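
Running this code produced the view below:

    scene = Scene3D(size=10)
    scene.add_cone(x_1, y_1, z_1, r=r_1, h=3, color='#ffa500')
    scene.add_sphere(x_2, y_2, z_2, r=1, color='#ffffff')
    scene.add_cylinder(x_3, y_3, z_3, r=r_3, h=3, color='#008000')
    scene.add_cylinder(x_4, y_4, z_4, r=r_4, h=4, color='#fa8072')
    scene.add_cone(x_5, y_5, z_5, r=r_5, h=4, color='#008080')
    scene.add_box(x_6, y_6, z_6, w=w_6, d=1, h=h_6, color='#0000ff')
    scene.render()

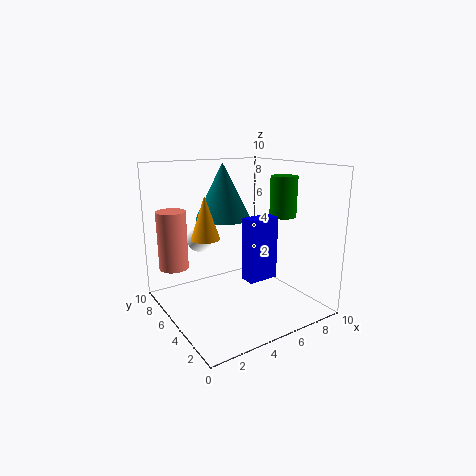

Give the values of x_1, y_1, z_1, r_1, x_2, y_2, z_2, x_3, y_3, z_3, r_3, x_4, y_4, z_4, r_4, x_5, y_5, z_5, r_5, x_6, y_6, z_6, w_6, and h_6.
x_1 = 3
y_1 = 6
z_1 = 5
r_1 = 1
x_2 = 4
y_2 = 9
z_2 = 4
x_3 = 9
y_3 = 5
z_3 = 6
r_3 = 1
x_4 = 1
y_4 = 7
z_4 = 3
r_4 = 1
x_5 = 5
y_5 = 7
z_5 = 6
r_5 = 2
x_6 = 4
y_6 = 2
z_6 = 3
w_6 = 2
h_6 = 4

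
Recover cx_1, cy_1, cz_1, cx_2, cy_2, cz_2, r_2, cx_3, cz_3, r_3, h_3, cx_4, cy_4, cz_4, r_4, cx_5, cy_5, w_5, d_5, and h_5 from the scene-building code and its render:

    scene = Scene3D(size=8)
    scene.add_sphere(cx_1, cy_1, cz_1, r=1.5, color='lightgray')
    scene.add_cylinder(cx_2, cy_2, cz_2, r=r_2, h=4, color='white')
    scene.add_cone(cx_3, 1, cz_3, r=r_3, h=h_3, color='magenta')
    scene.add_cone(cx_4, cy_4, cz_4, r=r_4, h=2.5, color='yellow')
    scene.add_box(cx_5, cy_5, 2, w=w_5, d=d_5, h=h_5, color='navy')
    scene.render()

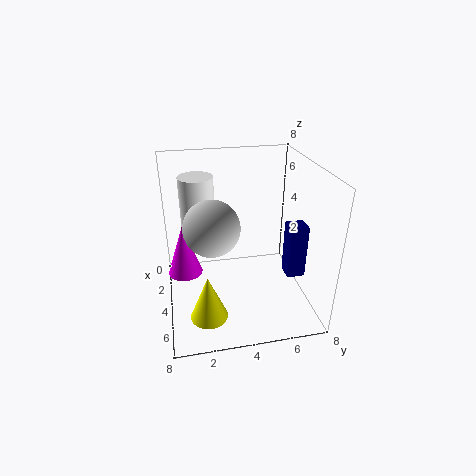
cx_1 = 4.5, cy_1 = 2.5, cz_1 = 5, cx_2 = 2, cy_2 = 2, cz_2 = 3, r_2 = 1, cx_3 = 3, cz_3 = 1.5, r_3 = 1, h_3 = 3, cx_4 = 6, cy_4 = 2, cz_4 = 0.5, r_4 = 1, cx_5 = 4.5, cy_5 = 6.5, w_5 = 1, d_5 = 1, h_5 = 3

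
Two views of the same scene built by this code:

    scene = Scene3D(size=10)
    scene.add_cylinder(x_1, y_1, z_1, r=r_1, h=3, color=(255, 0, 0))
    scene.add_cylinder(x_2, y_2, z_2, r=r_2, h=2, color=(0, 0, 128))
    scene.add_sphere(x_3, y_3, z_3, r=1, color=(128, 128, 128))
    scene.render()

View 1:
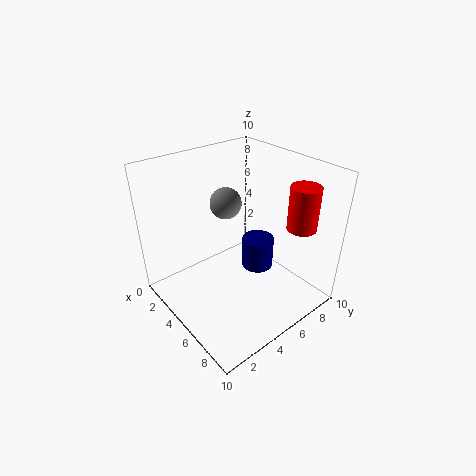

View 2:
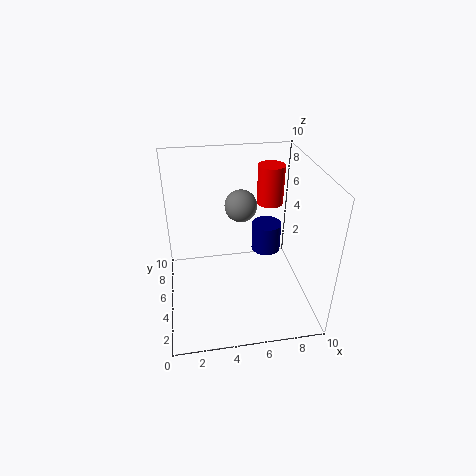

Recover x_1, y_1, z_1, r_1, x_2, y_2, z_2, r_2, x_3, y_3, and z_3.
x_1 = 8, y_1 = 8, z_1 = 6, r_1 = 1, x_2 = 7, y_2 = 5, z_2 = 4, r_2 = 1, x_3 = 5, y_3 = 4, z_3 = 8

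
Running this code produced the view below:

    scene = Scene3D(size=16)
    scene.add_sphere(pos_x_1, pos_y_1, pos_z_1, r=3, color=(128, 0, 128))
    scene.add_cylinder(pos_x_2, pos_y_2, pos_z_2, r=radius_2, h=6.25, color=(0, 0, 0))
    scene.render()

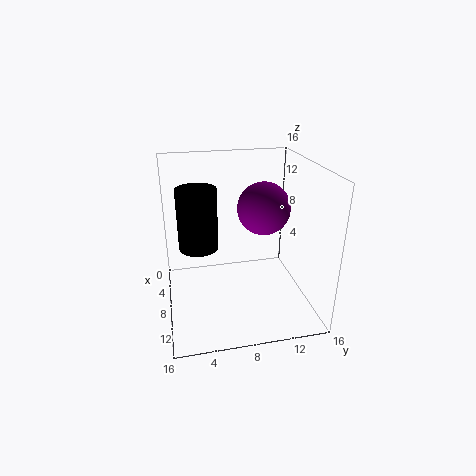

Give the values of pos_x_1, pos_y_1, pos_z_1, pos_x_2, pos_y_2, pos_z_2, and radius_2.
pos_x_1 = 6.75; pos_y_1 = 11.25; pos_z_1 = 10.75; pos_x_2 = 9.75; pos_y_2 = 3.5; pos_z_2 = 8.25; radius_2 = 2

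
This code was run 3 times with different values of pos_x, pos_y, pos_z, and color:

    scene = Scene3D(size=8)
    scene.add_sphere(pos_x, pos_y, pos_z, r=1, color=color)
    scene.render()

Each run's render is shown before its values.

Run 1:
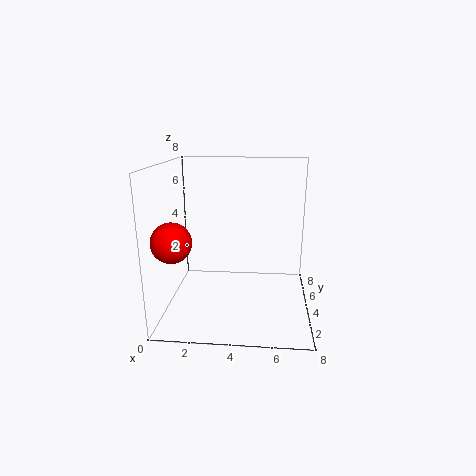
pos_x = 1; pos_y = 1.5; pos_z = 4.5; color = 'red'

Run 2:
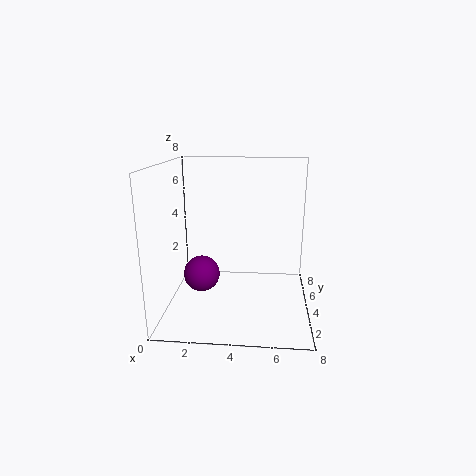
pos_x = 2; pos_y = 3.5; pos_z = 2; color = 'purple'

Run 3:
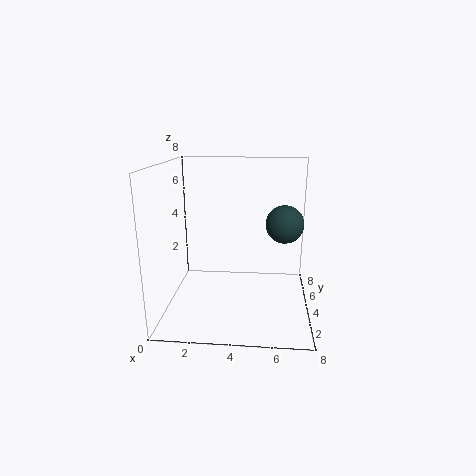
pos_x = 6.5; pos_y = 3.5; pos_z = 5; color = 'darkslategray'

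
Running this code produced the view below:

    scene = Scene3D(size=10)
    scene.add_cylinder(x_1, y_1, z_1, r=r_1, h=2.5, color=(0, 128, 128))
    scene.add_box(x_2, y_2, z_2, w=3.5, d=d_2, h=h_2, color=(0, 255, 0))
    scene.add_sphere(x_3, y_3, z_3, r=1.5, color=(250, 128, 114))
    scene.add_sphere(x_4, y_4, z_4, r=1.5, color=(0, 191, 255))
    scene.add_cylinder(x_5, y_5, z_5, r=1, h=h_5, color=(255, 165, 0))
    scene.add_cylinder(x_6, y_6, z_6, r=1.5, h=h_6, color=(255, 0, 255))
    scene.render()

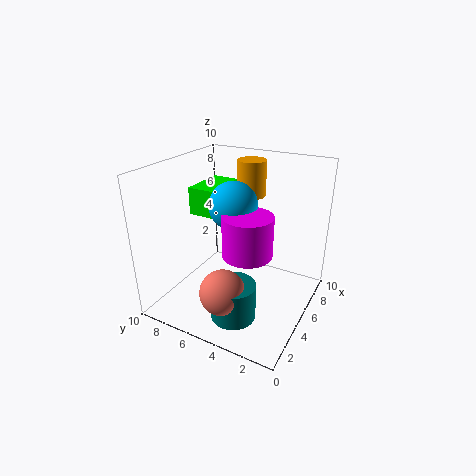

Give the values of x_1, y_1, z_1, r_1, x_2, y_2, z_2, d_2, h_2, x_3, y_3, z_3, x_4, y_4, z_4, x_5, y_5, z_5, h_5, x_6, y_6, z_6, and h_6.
x_1 = 2.5; y_1 = 4; z_1 = 0.5; r_1 = 1.5; x_2 = 5; y_2 = 7; z_2 = 6; d_2 = 2; h_2 = 2; x_3 = 2; y_3 = 4.5; z_3 = 2.5; x_4 = 3.5; y_4 = 4.5; z_4 = 8; x_5 = 7; y_5 = 5; z_5 = 7.5; h_5 = 2.5; x_6 = 2.5; y_6 = 3; z_6 = 5.5; h_6 = 2.5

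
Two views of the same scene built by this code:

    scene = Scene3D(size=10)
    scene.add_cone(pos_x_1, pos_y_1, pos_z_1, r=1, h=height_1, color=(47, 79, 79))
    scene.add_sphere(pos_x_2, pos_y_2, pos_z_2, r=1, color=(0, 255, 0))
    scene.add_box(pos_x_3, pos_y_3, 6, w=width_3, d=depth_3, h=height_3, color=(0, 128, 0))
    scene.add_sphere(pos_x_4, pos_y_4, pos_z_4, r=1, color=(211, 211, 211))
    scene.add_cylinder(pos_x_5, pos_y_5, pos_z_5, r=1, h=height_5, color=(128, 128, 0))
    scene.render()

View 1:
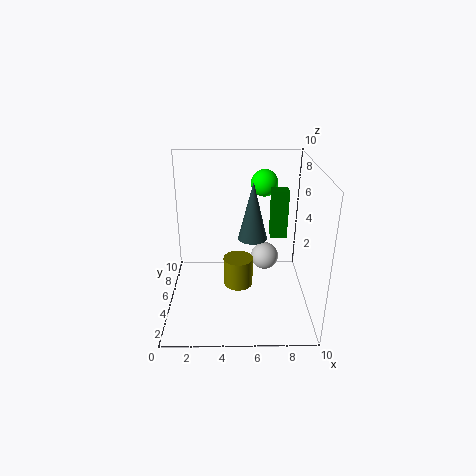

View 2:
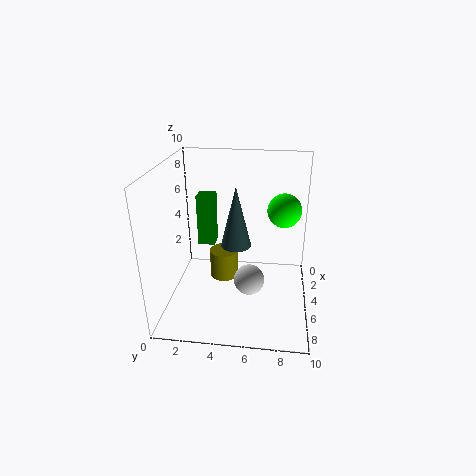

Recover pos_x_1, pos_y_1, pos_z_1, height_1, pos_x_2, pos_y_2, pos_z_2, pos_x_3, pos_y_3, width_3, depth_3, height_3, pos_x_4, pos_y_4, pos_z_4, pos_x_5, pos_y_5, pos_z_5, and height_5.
pos_x_1 = 6, pos_y_1 = 5, pos_z_1 = 5, height_1 = 4, pos_x_2 = 7, pos_y_2 = 8, pos_z_2 = 8, pos_x_3 = 7, pos_y_3 = 3, width_3 = 1, depth_3 = 1, height_3 = 3, pos_x_4 = 7, pos_y_4 = 6, pos_z_4 = 3, pos_x_5 = 5, pos_y_5 = 4, pos_z_5 = 2, height_5 = 2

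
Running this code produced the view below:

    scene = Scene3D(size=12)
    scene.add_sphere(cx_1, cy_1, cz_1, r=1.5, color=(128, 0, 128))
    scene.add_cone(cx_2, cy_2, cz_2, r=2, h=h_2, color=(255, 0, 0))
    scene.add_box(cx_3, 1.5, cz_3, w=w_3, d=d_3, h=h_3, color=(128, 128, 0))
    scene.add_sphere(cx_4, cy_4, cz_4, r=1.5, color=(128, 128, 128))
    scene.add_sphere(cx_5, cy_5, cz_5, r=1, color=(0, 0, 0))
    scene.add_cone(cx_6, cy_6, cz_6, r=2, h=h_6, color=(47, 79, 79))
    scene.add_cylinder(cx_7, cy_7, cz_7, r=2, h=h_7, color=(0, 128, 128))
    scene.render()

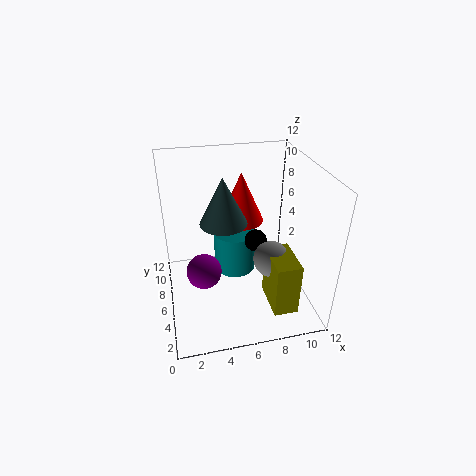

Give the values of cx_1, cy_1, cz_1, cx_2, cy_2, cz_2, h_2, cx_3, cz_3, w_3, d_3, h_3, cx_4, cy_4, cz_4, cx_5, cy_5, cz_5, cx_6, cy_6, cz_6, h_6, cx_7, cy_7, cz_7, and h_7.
cx_1 = 3, cy_1 = 6, cz_1 = 3, cx_2 = 7, cy_2 = 9, cz_2 = 6, h_2 = 4.5, cx_3 = 8, cz_3 = 1, w_3 = 2, d_3 = 3.5, h_3 = 4.5, cx_4 = 8.5, cy_4 = 4.5, cz_4 = 4.5, cx_5 = 8, cy_5 = 7.5, cz_5 = 4.5, cx_6 = 5, cy_6 = 7, cz_6 = 7, h_6 = 4, cx_7 = 6.5, cy_7 = 9.5, cz_7 = 0.5, h_7 = 4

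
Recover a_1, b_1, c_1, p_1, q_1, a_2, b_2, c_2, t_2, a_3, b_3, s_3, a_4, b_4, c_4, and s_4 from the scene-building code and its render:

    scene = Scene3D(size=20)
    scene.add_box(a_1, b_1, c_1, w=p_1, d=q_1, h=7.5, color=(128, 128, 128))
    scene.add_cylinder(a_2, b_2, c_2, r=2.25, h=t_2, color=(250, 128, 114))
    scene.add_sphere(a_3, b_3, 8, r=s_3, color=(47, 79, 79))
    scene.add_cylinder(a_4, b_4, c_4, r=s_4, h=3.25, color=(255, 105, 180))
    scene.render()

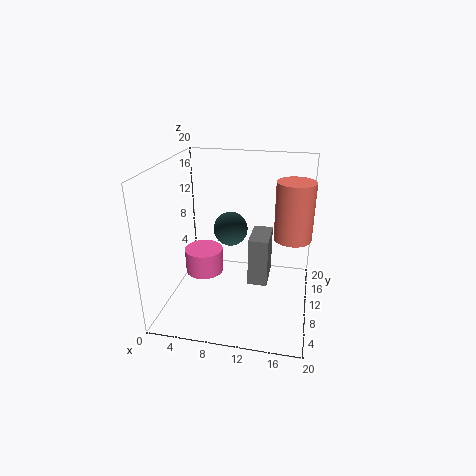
a_1 = 11; b_1 = 12.25; c_1 = 1; p_1 = 3; q_1 = 5.75; a_2 = 17.5; b_2 = 6.25; c_2 = 12.5; t_2 = 7; a_3 = 7.25; b_3 = 17; s_3 = 2.75; a_4 = 6; b_4 = 7; c_4 = 6.25; s_4 = 2.5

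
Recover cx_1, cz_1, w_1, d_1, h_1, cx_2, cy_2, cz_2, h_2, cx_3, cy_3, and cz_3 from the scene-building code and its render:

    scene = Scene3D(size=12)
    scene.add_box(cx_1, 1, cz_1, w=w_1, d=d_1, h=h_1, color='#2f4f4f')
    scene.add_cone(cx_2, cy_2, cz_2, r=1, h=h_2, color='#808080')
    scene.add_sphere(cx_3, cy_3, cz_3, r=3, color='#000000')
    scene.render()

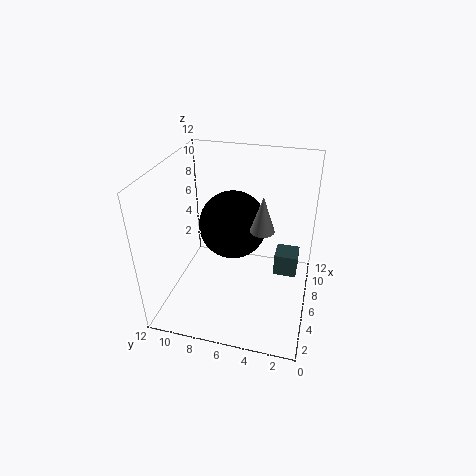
cx_1 = 7; cz_1 = 2; w_1 = 2; d_1 = 2; h_1 = 2; cx_2 = 6; cy_2 = 4; cz_2 = 7; h_2 = 3; cx_3 = 8; cy_3 = 7; cz_3 = 6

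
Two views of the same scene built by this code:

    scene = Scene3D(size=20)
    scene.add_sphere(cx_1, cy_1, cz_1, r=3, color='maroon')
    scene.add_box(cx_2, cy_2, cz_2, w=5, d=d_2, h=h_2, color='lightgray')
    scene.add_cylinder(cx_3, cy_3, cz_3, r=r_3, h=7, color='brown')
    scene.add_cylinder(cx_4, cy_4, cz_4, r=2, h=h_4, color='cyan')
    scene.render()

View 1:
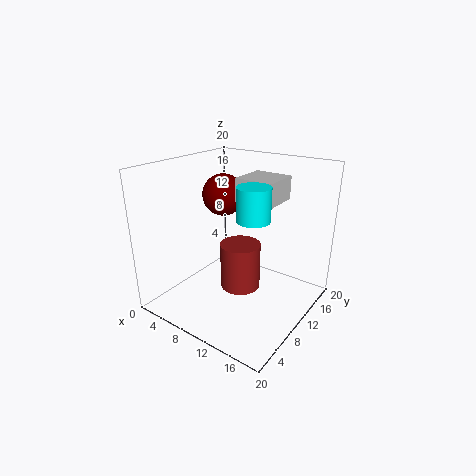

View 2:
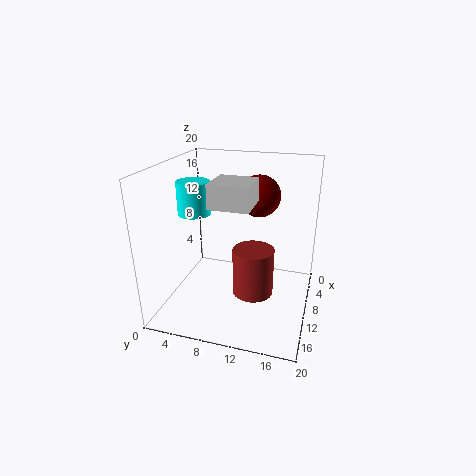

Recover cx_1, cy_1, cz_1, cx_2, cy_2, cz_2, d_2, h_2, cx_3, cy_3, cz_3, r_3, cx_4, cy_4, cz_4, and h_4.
cx_1 = 6
cy_1 = 12
cz_1 = 15
cx_2 = 11
cy_2 = 8
cz_2 = 16
d_2 = 5
h_2 = 3
cx_3 = 9
cy_3 = 12
cz_3 = 1
r_3 = 3
cx_4 = 15
cy_4 = 6
cz_4 = 15
h_4 = 4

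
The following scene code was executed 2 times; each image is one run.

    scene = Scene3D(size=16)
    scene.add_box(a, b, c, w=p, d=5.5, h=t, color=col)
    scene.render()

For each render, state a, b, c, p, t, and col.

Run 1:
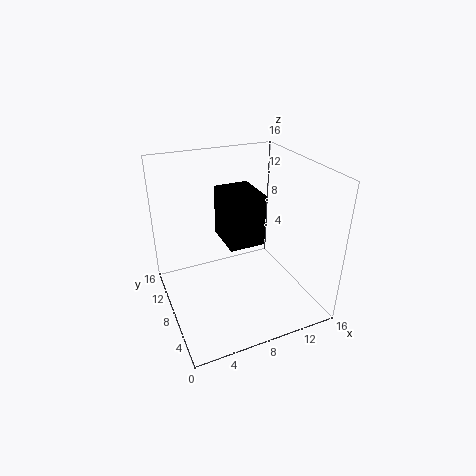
a = 8; b = 10; c = 5; p = 4.5; t = 6.5; col = 'black'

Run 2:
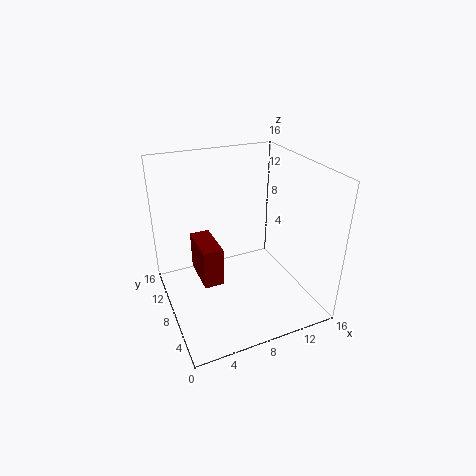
a = 4.5; b = 10; c = 0.5; p = 2.5; t = 5; col = 'maroon'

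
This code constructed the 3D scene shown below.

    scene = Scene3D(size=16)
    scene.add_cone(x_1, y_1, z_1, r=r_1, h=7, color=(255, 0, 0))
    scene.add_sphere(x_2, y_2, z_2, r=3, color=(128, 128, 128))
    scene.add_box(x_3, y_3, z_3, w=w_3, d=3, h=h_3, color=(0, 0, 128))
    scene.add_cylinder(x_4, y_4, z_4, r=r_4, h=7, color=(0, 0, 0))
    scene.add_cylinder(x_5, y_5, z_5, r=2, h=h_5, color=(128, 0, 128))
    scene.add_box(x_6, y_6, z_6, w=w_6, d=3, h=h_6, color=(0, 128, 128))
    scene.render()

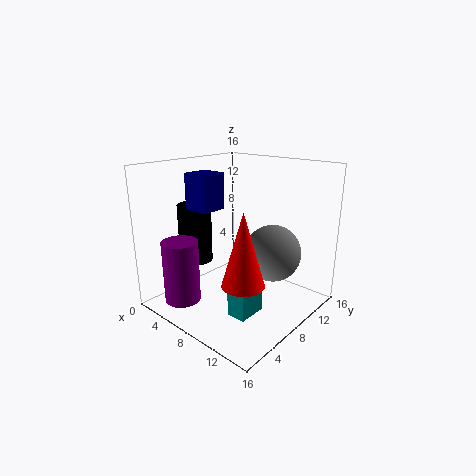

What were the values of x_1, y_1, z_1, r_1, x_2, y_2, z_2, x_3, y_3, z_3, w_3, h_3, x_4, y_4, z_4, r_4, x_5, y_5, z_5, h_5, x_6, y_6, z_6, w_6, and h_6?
x_1 = 13, y_1 = 3, z_1 = 6, r_1 = 2, x_2 = 12, y_2 = 9, z_2 = 7, x_3 = 3, y_3 = 5, z_3 = 11, w_3 = 3, h_3 = 4, x_4 = 2, y_4 = 7, z_4 = 4, r_4 = 2, x_5 = 4, y_5 = 3, z_5 = 1, h_5 = 7, x_6 = 11, y_6 = 3, z_6 = 2, w_6 = 2, h_6 = 3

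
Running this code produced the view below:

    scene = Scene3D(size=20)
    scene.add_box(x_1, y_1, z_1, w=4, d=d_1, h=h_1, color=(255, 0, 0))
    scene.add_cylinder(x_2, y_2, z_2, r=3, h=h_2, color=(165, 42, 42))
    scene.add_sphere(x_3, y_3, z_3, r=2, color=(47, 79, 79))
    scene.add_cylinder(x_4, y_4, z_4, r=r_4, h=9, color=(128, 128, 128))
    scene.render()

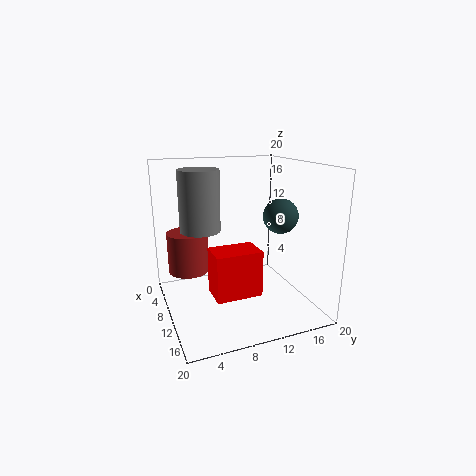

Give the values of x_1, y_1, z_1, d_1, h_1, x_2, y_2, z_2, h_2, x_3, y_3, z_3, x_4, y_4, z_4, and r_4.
x_1 = 12
y_1 = 5
z_1 = 4
d_1 = 6
h_1 = 6
x_2 = 5
y_2 = 4
z_2 = 4
h_2 = 6
x_3 = 18
y_3 = 12
z_3 = 15
x_4 = 5
y_4 = 6
z_4 = 10
r_4 = 3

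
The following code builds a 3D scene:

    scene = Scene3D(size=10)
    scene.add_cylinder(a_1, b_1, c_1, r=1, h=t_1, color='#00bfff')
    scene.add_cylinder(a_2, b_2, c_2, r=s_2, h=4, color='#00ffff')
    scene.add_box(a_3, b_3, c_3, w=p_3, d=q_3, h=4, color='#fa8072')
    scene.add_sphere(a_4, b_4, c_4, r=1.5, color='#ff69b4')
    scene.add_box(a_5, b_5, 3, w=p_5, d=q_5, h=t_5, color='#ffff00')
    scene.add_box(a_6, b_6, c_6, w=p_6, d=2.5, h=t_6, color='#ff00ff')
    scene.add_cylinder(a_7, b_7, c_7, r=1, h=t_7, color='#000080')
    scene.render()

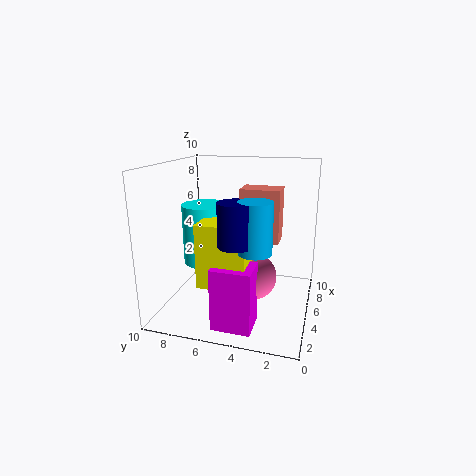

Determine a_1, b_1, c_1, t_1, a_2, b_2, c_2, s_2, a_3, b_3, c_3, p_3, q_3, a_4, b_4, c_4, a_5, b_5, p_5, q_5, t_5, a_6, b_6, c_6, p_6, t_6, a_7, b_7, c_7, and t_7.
a_1 = 1.5
b_1 = 3
c_1 = 5.5
t_1 = 3
a_2 = 4
b_2 = 7
c_2 = 3.5
s_2 = 1.5
a_3 = 7
b_3 = 2.5
c_3 = 4
p_3 = 2
q_3 = 3
a_4 = 3.5
b_4 = 3.5
c_4 = 3
a_5 = 1
b_5 = 3.5
p_5 = 2.5
q_5 = 3
t_5 = 4
a_6 = 0.5
b_6 = 3
c_6 = 0.5
p_6 = 2
t_6 = 4
a_7 = 1
b_7 = 4
c_7 = 6
t_7 = 2.5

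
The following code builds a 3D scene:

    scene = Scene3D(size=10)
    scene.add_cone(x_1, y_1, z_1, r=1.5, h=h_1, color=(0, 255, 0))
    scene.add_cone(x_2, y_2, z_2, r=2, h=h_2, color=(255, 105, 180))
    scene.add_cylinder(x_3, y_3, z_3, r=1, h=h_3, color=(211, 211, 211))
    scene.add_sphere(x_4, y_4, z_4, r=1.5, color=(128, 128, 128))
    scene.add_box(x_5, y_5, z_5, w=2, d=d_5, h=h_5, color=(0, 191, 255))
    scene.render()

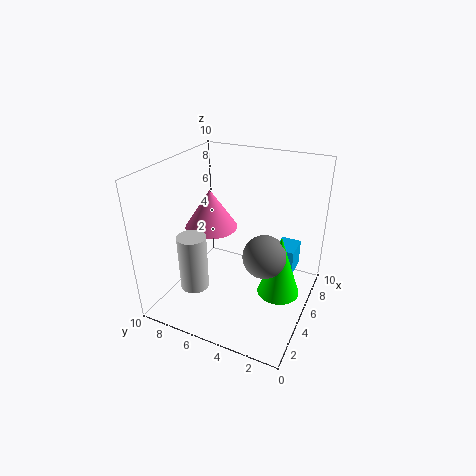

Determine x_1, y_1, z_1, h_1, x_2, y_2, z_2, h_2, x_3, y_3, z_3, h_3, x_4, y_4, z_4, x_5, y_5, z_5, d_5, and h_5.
x_1 = 5.5
y_1 = 2
z_1 = 1
h_1 = 4.5
x_2 = 6.5
y_2 = 8
z_2 = 4.5
h_2 = 3
x_3 = 3
y_3 = 7.5
z_3 = 1.5
h_3 = 4
x_4 = 5
y_4 = 3
z_4 = 4
x_5 = 7
y_5 = 1.5
z_5 = 1.5
d_5 = 1.5
h_5 = 2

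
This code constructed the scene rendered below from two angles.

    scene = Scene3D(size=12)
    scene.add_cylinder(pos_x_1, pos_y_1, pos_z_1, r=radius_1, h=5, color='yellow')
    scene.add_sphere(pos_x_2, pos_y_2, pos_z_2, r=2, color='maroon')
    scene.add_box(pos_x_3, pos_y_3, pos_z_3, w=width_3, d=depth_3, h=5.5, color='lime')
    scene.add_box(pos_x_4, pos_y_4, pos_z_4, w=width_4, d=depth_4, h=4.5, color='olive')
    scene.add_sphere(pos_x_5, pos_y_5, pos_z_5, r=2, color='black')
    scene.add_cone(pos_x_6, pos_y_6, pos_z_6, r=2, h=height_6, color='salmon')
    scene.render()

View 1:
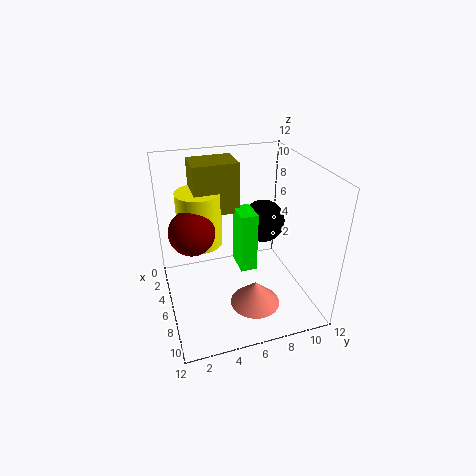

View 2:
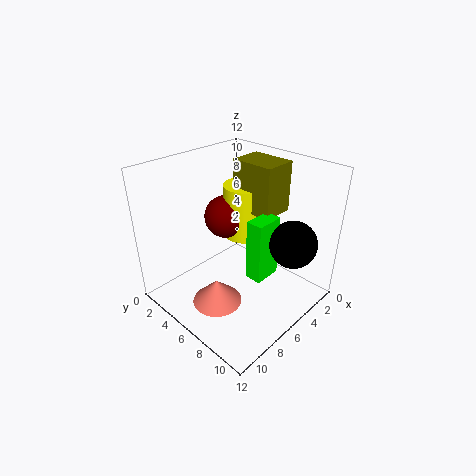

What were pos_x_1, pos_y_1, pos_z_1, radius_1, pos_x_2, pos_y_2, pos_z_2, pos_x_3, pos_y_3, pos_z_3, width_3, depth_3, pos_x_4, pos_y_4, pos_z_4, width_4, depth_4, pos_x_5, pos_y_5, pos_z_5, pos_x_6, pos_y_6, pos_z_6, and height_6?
pos_x_1 = 2.5, pos_y_1 = 3.5, pos_z_1 = 4, radius_1 = 2, pos_x_2 = 4, pos_y_2 = 2.5, pos_z_2 = 6, pos_x_3 = 3, pos_y_3 = 6.5, pos_z_3 = 2, width_3 = 2.5, depth_3 = 1.5, pos_x_4 = 0.5, pos_y_4 = 3, pos_z_4 = 7, width_4 = 3, depth_4 = 4, pos_x_5 = 3, pos_y_5 = 9.5, pos_z_5 = 5.5, pos_x_6 = 9, pos_y_6 = 6.5, pos_z_6 = 1.5, height_6 = 2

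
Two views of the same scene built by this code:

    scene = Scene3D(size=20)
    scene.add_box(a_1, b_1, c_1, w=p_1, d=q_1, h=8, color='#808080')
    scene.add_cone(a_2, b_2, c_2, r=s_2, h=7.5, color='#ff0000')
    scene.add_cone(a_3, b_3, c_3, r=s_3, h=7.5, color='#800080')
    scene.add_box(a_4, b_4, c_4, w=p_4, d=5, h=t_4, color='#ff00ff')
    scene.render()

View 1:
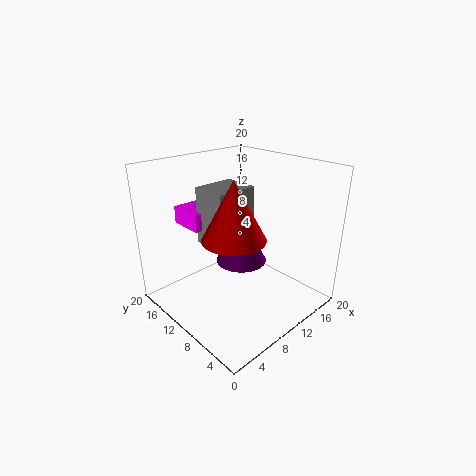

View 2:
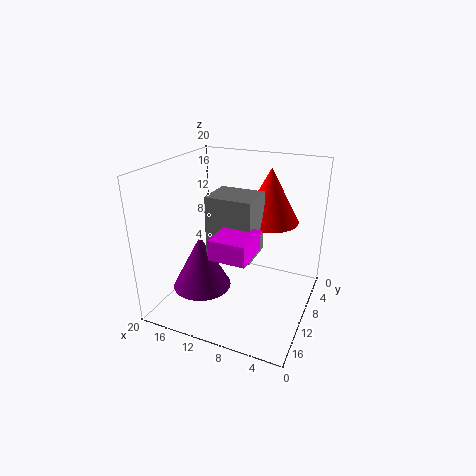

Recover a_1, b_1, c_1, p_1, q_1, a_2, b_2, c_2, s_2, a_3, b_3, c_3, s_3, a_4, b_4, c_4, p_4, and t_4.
a_1 = 6.5, b_1 = 9.5, c_1 = 9, p_1 = 6, q_1 = 5, a_2 = 6.5, b_2 = 7, c_2 = 12, s_2 = 4, a_3 = 14, b_3 = 13.5, c_3 = 3.5, s_3 = 4, a_4 = 5.5, b_4 = 13.5, c_4 = 11, p_4 = 4.5, t_4 = 2.5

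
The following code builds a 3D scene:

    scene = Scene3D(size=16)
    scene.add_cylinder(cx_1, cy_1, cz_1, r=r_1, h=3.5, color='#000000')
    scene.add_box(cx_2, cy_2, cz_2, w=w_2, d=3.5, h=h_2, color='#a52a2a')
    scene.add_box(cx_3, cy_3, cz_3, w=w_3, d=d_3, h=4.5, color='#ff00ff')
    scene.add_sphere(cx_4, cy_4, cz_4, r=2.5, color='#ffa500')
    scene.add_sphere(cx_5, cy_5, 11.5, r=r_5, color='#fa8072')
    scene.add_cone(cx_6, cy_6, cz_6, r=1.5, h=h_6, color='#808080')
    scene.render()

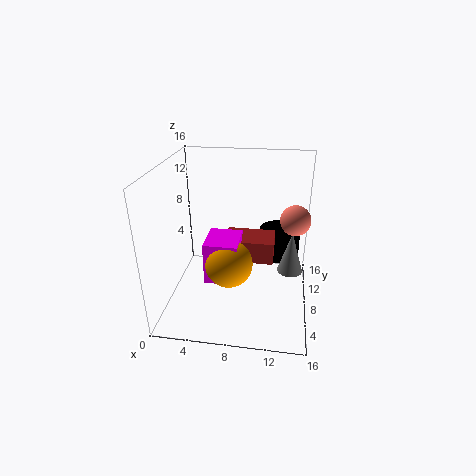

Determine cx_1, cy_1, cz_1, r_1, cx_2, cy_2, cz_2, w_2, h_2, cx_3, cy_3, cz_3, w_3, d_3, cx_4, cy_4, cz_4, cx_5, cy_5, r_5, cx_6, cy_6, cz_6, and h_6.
cx_1 = 12.5
cy_1 = 13
cz_1 = 3.5
r_1 = 2.5
cx_2 = 6.5
cy_2 = 7
cz_2 = 5.5
w_2 = 5.5
h_2 = 2.5
cx_3 = 5
cy_3 = 4
cz_3 = 4.5
w_3 = 3.5
d_3 = 4
cx_4 = 7.5
cy_4 = 5
cz_4 = 6.5
cx_5 = 14
cy_5 = 6
r_5 = 1.5
cx_6 = 14
cy_6 = 10
cz_6 = 3
h_6 = 5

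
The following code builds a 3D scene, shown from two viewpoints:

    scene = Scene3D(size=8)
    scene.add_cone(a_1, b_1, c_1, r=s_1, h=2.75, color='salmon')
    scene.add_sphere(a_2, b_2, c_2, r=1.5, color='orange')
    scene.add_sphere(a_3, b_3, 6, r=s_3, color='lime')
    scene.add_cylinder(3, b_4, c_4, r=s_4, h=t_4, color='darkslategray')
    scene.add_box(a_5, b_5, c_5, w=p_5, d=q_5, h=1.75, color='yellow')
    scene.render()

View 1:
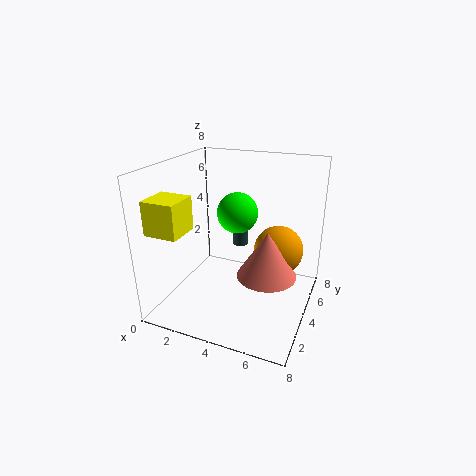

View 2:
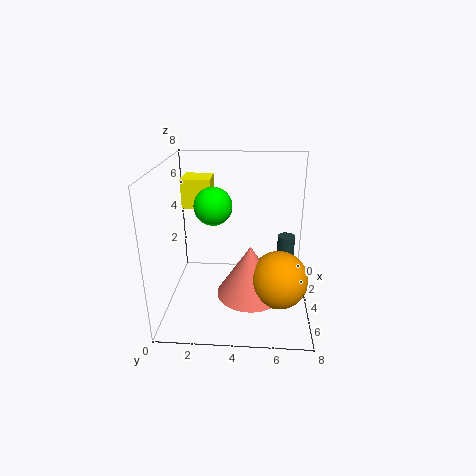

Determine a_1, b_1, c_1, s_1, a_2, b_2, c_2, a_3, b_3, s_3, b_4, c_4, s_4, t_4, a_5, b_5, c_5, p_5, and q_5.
a_1 = 5.5
b_1 = 4.75
c_1 = 1.5
s_1 = 1.75
a_2 = 5.75
b_2 = 6.25
c_2 = 2.5
a_3 = 4.5
b_3 = 2.75
s_3 = 1
b_4 = 6.75
c_4 = 2.25
s_4 = 0.5
t_4 = 1.5
a_5 = 0.5
b_5 = 0.5
c_5 = 5
p_5 = 1.75
q_5 = 1.75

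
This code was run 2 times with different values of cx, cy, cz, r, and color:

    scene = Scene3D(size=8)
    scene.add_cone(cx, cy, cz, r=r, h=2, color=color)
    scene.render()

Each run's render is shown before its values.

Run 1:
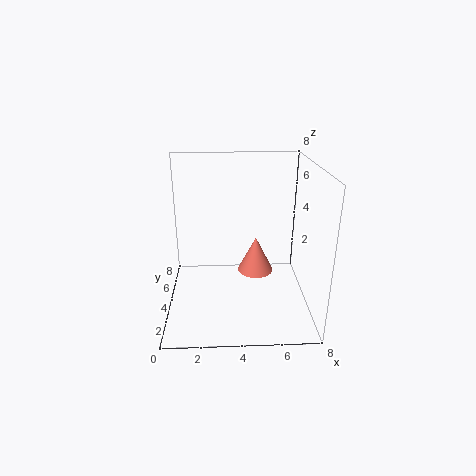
cx = 5, cy = 4, cz = 2, r = 1, color = 'salmon'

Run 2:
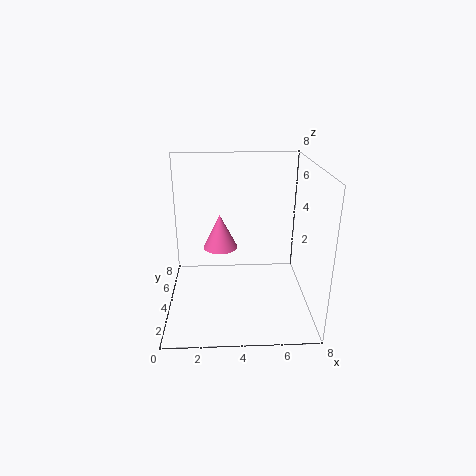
cx = 3, cy = 5, cz = 3, r = 1, color = 'hotpink'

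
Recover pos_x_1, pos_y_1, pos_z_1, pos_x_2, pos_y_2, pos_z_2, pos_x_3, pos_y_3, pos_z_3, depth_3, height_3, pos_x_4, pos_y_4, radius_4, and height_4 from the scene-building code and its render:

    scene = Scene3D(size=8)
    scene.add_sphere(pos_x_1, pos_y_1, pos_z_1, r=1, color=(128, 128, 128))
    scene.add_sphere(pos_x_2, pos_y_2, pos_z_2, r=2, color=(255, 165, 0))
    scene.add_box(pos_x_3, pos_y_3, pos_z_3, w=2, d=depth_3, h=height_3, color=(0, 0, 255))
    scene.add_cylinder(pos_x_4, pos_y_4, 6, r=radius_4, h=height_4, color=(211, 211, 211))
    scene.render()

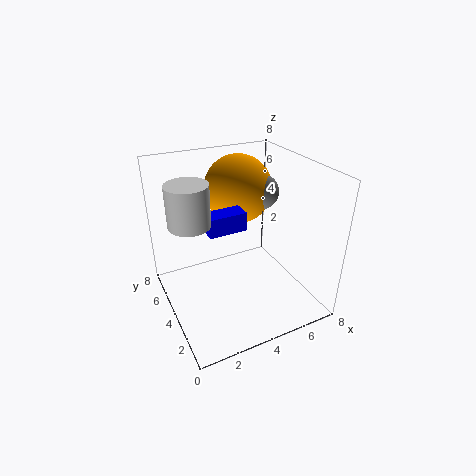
pos_x_1 = 6; pos_y_1 = 5; pos_z_1 = 6; pos_x_2 = 5; pos_y_2 = 6; pos_z_2 = 6; pos_x_3 = 2; pos_y_3 = 3; pos_z_3 = 5; depth_3 = 1; height_3 = 1; pos_x_4 = 1; pos_y_4 = 3; radius_4 = 1; height_4 = 2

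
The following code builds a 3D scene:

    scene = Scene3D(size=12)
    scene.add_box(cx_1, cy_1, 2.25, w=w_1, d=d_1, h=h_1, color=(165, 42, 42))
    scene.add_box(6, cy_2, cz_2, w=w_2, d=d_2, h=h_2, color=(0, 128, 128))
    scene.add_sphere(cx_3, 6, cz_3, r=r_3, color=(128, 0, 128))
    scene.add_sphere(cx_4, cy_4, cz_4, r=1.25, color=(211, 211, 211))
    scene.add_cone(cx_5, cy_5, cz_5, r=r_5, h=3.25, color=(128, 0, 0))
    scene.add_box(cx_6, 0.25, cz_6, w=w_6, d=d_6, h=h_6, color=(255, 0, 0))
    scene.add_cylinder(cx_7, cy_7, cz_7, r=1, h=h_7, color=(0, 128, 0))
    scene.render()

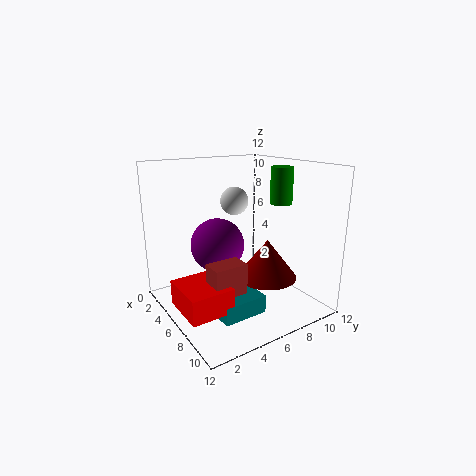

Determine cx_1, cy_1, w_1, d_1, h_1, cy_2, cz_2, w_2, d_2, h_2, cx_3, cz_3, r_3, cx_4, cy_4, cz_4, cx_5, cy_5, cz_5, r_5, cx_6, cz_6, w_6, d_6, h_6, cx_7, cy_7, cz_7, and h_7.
cx_1 = 6.75; cy_1 = 2.5; w_1 = 1.75; d_1 = 2.75; h_1 = 2.5; cy_2 = 3; cz_2 = 0.25; w_2 = 3; d_2 = 3.75; h_2 = 1.5; cx_3 = 2.5; cz_3 = 4.25; r_3 = 2.5; cx_4 = 3.5; cy_4 = 7.25; cz_4 = 8.5; cx_5 = 7.75; cy_5 = 7.75; cz_5 = 2.75; r_5 = 2.5; cx_6 = 5; cz_6 = 1.25; w_6 = 4; d_6 = 3.5; h_6 = 2; cx_7 = 5.75; cy_7 = 10.75; cz_7 = 8.25; h_7 = 3.25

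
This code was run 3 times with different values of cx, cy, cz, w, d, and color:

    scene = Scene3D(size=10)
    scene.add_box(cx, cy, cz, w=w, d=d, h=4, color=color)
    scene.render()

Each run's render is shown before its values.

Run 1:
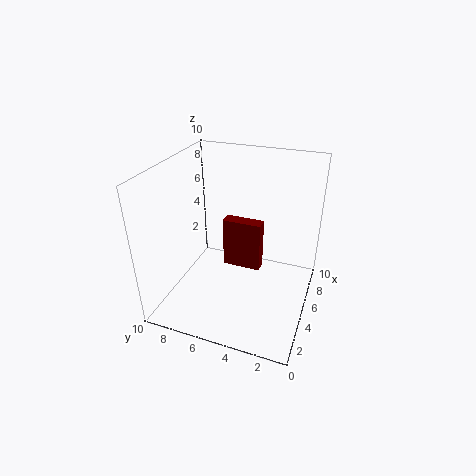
cx = 7
cy = 4
cz = 1
w = 1
d = 3
color = 'maroon'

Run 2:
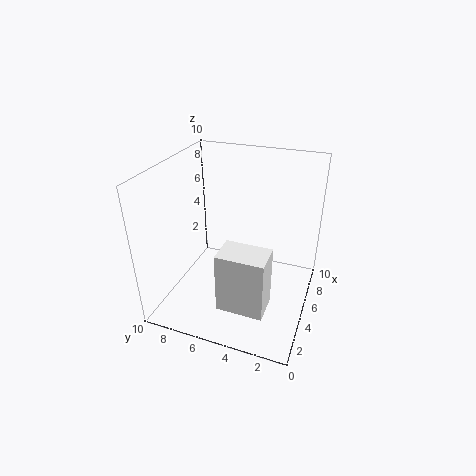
cx = 1
cy = 2
cz = 2
w = 2
d = 3
color = 'white'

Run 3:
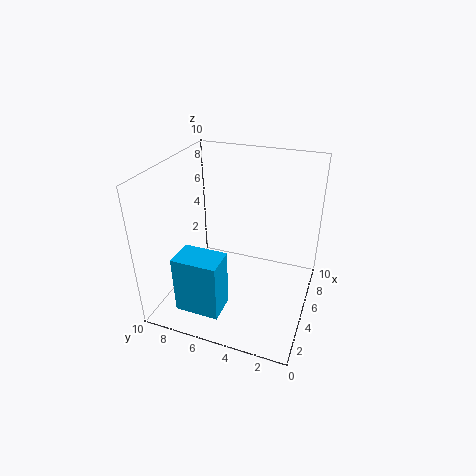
cx = 1
cy = 5
cz = 1
w = 2
d = 3
color = 'deepskyblue'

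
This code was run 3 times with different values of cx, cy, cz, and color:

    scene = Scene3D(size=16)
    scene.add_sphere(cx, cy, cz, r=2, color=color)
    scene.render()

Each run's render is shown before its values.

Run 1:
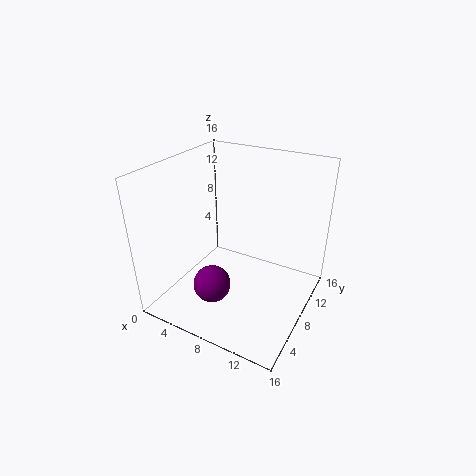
cx = 7, cy = 4, cz = 4, color = 'purple'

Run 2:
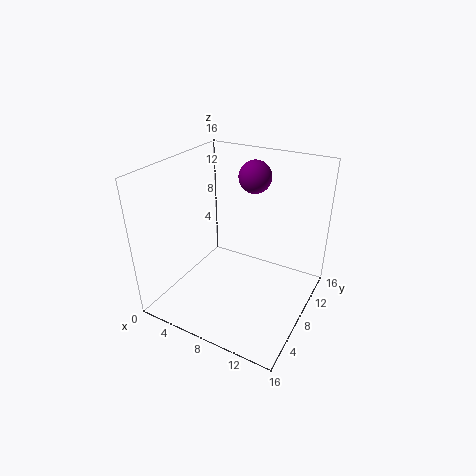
cx = 7, cy = 14, cz = 13, color = 'purple'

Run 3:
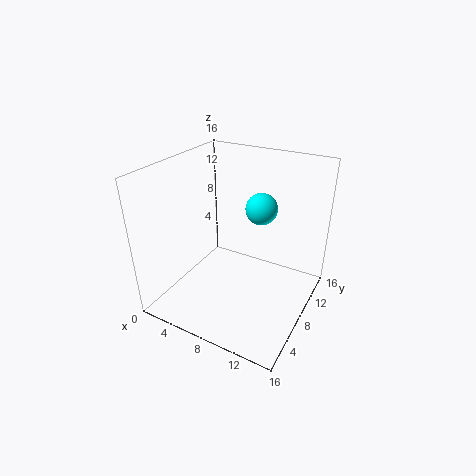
cx = 8, cy = 14, cz = 9, color = 'cyan'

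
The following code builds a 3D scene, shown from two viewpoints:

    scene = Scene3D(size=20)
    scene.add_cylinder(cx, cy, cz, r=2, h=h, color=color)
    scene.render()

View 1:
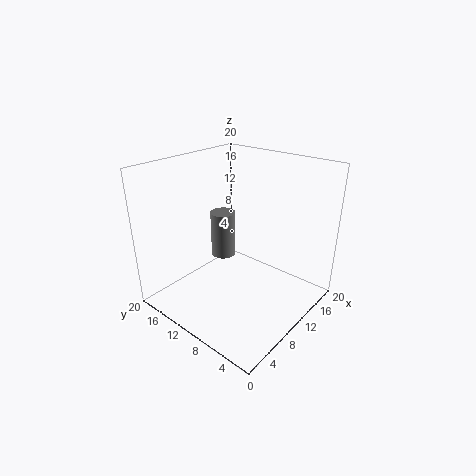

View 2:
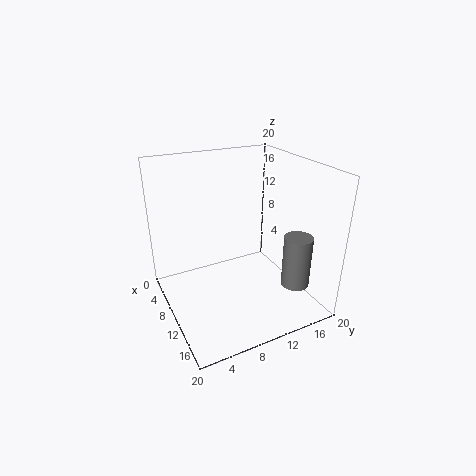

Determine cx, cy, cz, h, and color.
cx = 14.5, cy = 17, cz = 3, h = 7.5, color = 'gray'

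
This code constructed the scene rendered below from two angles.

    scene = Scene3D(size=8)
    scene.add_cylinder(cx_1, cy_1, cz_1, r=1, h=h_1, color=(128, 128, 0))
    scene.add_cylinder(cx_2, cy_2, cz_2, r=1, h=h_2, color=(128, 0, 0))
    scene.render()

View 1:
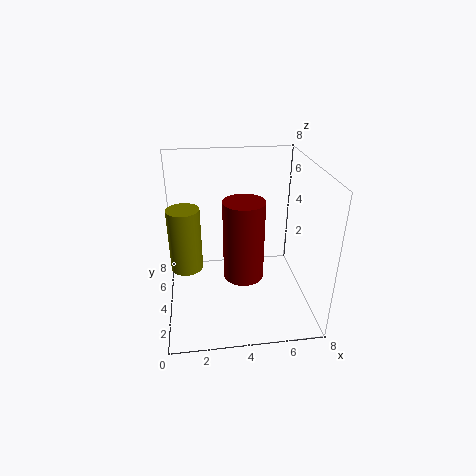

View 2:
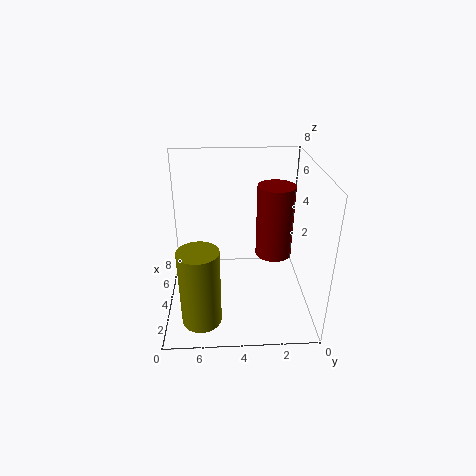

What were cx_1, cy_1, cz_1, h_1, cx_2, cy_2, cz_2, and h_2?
cx_1 = 1
cy_1 = 6
cz_1 = 1
h_1 = 4
cx_2 = 4
cy_2 = 2
cz_2 = 3
h_2 = 4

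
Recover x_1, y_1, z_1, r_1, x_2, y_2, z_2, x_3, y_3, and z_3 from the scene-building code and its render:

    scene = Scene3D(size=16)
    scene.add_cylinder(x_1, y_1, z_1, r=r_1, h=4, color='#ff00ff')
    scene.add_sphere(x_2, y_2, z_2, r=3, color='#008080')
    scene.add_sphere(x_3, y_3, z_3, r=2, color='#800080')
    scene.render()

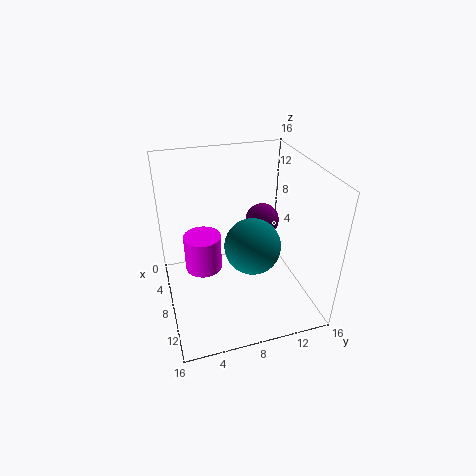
x_1 = 8; y_1 = 4; z_1 = 5; r_1 = 2; x_2 = 10; y_2 = 9; z_2 = 8; x_3 = 5; y_3 = 12; z_3 = 8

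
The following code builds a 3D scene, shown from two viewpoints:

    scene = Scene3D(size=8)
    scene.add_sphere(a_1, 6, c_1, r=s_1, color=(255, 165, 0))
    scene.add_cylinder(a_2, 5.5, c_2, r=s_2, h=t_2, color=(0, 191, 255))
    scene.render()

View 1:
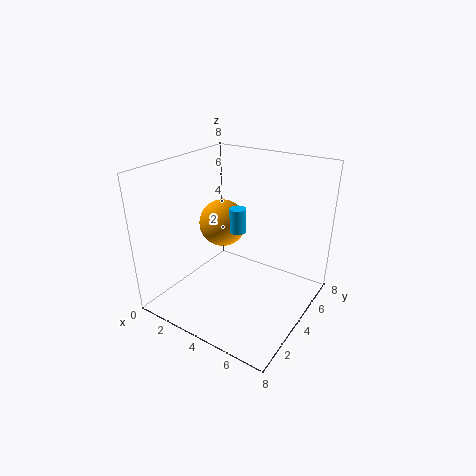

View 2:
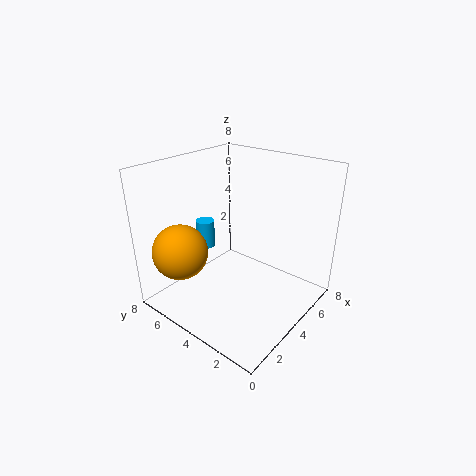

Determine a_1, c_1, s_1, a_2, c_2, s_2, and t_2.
a_1 = 1.5
c_1 = 3.5
s_1 = 1.5
a_2 = 3
c_2 = 3.5
s_2 = 0.5
t_2 = 1.5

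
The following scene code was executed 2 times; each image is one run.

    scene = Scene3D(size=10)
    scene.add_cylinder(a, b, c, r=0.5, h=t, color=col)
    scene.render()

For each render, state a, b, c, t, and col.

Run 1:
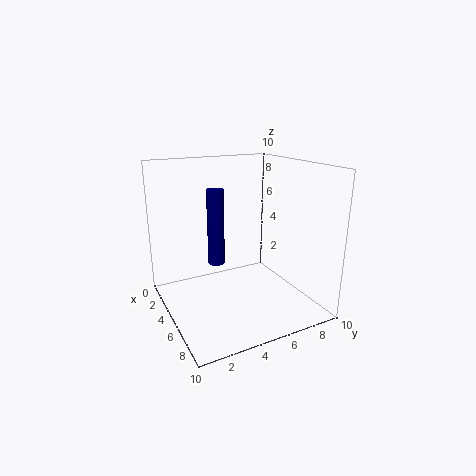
a = 7, b = 2.5, c = 4.5, t = 4.5, col = 'navy'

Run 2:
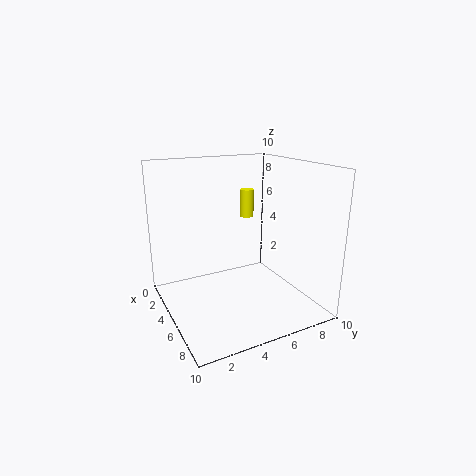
a = 3.5, b = 6.5, c = 6, t = 2, col = 'yellow'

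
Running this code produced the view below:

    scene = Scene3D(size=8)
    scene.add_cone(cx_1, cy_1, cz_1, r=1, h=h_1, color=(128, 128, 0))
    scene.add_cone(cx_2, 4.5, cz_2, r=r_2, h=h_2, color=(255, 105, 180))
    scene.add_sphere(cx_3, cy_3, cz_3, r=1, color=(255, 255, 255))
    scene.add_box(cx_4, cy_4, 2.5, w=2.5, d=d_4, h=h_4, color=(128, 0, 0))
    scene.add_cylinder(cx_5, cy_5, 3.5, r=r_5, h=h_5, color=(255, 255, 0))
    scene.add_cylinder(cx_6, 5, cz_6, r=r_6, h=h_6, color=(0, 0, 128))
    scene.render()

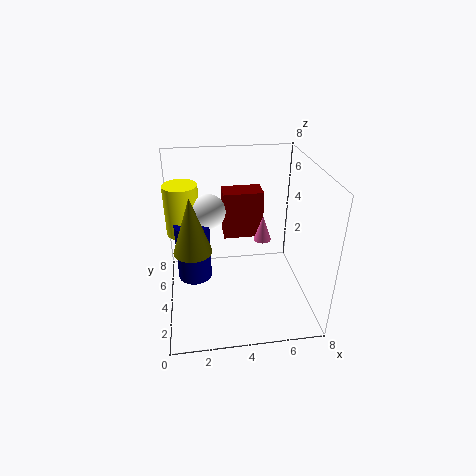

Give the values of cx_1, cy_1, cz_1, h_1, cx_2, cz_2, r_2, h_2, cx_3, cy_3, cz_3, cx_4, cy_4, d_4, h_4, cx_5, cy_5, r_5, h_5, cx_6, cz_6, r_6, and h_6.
cx_1 = 1.5, cy_1 = 3, cz_1 = 4, h_1 = 3, cx_2 = 5.5, cz_2 = 3.5, r_2 = 0.5, h_2 = 1.5, cx_3 = 2.5, cy_3 = 5.5, cz_3 = 5, cx_4 = 3.5, cy_4 = 6.5, d_4 = 1.5, h_4 = 3, cx_5 = 1, cy_5 = 6, r_5 = 1, h_5 = 3, cx_6 = 1.5, cz_6 = 1, r_6 = 1, h_6 = 3.5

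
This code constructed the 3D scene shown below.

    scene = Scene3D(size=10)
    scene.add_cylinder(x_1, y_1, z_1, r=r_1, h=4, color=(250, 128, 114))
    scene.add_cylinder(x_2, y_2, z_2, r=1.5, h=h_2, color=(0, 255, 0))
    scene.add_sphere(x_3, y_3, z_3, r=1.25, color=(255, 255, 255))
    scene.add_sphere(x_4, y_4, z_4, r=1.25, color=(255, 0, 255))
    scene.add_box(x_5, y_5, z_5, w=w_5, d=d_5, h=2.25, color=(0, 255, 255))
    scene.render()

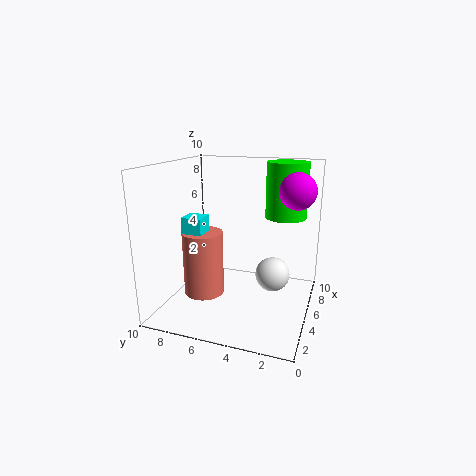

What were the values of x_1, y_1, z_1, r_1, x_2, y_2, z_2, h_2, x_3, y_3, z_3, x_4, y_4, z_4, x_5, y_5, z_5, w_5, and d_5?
x_1 = 2; y_1 = 6.25; z_1 = 2.25; r_1 = 1.25; x_2 = 7.75; y_2 = 2.25; z_2 = 6; h_2 = 4; x_3 = 6.25; y_3 = 2.75; z_3 = 2; x_4 = 6.25; y_4 = 1.25; z_4 = 8.25; x_5 = 1.25; y_5 = 6; z_5 = 5; w_5 = 1.25; d_5 = 1.25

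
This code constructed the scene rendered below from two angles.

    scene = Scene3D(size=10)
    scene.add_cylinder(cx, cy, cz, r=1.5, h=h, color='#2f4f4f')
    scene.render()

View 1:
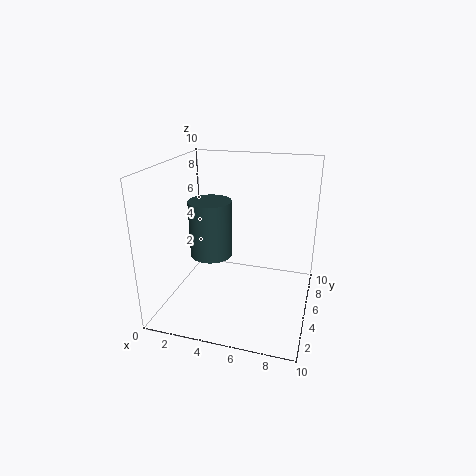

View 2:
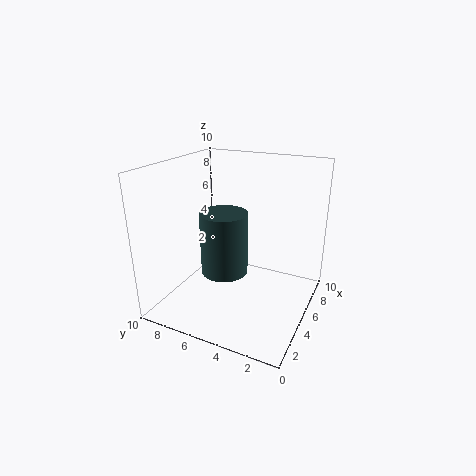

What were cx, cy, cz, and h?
cx = 3, cy = 5, cz = 3.5, h = 4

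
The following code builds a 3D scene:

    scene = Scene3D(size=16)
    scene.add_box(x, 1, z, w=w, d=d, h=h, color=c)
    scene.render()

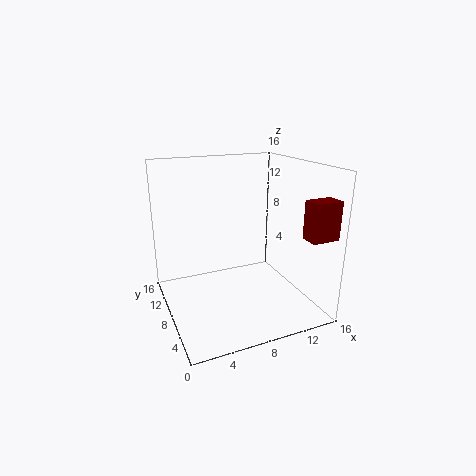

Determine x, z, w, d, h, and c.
x = 13
z = 9
w = 3
d = 2
h = 4
c = 'maroon'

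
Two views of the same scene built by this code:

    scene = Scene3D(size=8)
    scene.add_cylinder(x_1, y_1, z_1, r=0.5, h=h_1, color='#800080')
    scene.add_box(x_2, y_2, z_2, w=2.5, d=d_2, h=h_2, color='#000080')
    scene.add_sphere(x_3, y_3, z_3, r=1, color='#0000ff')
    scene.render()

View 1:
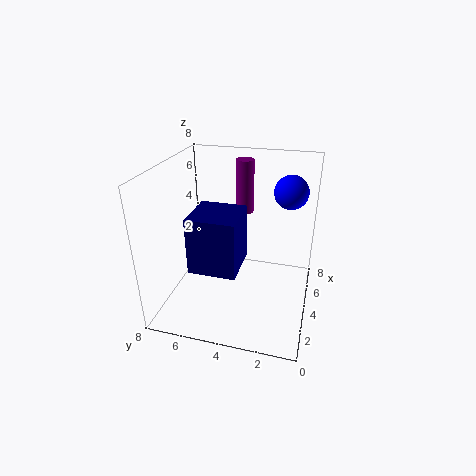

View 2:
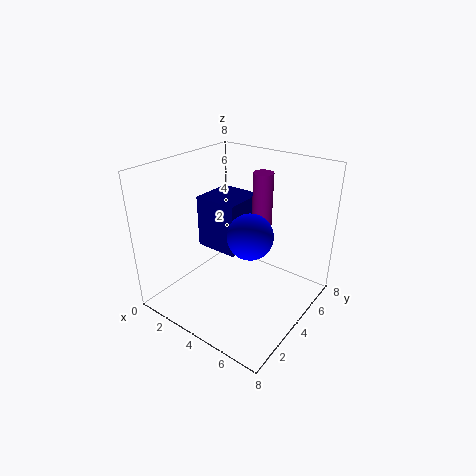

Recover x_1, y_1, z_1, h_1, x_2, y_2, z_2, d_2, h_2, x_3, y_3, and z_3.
x_1 = 5.5
y_1 = 4
z_1 = 5
h_1 = 3
x_2 = 1.5
y_2 = 3.5
z_2 = 3
d_2 = 2.5
h_2 = 3
x_3 = 6.5
y_3 = 1.5
z_3 = 6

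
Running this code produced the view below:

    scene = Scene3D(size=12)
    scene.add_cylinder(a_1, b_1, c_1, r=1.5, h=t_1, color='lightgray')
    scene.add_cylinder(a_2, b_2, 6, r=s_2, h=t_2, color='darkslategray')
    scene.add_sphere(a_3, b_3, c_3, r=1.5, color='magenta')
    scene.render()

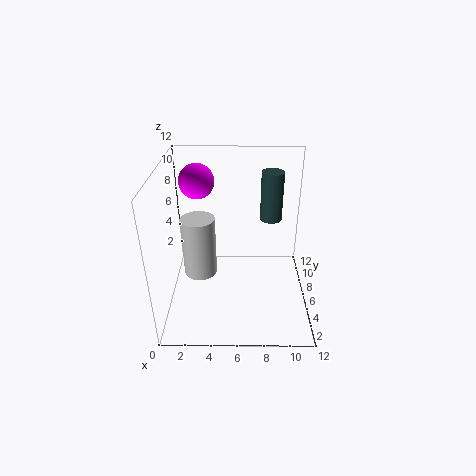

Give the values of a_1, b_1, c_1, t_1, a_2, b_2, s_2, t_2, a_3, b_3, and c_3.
a_1 = 2.5
b_1 = 7.5
c_1 = 1.5
t_1 = 5.5
a_2 = 9
b_2 = 9.5
s_2 = 1
t_2 = 4.5
a_3 = 2.5
b_3 = 8.5
c_3 = 10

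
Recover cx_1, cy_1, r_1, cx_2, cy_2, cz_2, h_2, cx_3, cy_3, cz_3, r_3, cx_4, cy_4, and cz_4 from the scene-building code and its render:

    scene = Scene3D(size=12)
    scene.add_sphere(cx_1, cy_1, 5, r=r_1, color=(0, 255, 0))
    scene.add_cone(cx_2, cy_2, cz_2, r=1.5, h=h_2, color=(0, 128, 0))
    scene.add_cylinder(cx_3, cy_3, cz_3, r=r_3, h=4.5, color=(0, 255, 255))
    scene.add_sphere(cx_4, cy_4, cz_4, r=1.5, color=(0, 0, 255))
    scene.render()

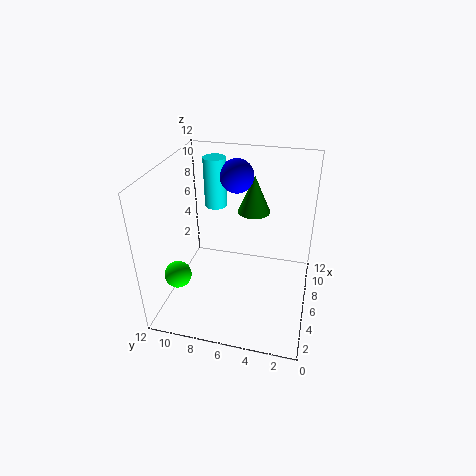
cx_1 = 1.5
cy_1 = 9.5
r_1 = 1
cx_2 = 10
cy_2 = 5.5
cz_2 = 6.5
h_2 = 3.5
cx_3 = 9.5
cy_3 = 9
cz_3 = 7
r_3 = 1
cx_4 = 9.5
cy_4 = 7
cz_4 = 10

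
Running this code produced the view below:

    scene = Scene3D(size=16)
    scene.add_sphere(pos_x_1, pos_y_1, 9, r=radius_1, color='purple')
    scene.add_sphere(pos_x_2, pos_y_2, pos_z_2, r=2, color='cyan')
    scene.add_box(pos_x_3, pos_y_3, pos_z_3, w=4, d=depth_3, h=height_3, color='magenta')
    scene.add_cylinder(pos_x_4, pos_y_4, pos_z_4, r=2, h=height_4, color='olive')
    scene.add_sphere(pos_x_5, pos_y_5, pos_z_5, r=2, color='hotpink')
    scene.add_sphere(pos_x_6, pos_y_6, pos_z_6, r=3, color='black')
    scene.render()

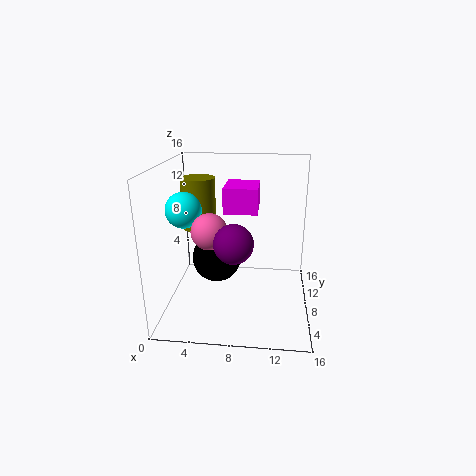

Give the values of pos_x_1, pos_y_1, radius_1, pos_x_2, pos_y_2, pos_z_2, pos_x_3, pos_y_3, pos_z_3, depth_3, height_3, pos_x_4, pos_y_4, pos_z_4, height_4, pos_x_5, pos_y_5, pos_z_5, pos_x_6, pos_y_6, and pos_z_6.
pos_x_1 = 8; pos_y_1 = 4; radius_1 = 2; pos_x_2 = 2; pos_y_2 = 8; pos_z_2 = 11; pos_x_3 = 6; pos_y_3 = 10; pos_z_3 = 10; depth_3 = 5; height_3 = 3; pos_x_4 = 3; pos_y_4 = 11; pos_z_4 = 8; height_4 = 6; pos_x_5 = 5; pos_y_5 = 7; pos_z_5 = 9; pos_x_6 = 5; pos_y_6 = 11; pos_z_6 = 4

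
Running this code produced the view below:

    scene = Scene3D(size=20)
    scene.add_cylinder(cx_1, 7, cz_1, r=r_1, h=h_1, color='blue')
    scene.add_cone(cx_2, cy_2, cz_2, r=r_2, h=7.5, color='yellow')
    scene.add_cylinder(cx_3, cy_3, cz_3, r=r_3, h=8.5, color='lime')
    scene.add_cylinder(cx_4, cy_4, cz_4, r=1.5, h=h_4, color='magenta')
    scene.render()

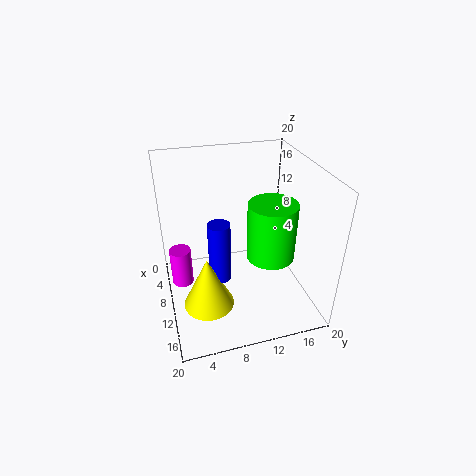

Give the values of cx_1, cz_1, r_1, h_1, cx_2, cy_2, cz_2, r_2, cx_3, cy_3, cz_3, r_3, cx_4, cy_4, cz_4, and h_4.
cx_1 = 11.5
cz_1 = 5
r_1 = 1.5
h_1 = 8.5
cx_2 = 12.5
cy_2 = 5
cz_2 = 1.5
r_2 = 3.5
cx_3 = 10
cy_3 = 15
cz_3 = 6
r_3 = 3.5
cx_4 = 8.5
cy_4 = 2
cz_4 = 3
h_4 = 5.5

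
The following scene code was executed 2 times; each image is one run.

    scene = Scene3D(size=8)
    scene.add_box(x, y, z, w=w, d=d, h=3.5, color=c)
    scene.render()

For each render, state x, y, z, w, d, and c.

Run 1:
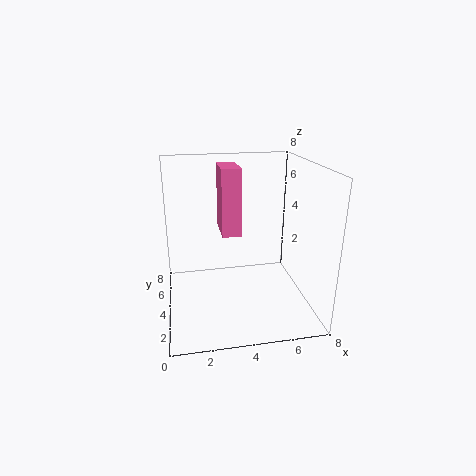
x = 3, y = 3, z = 4.5, w = 1, d = 2, c = 'hotpink'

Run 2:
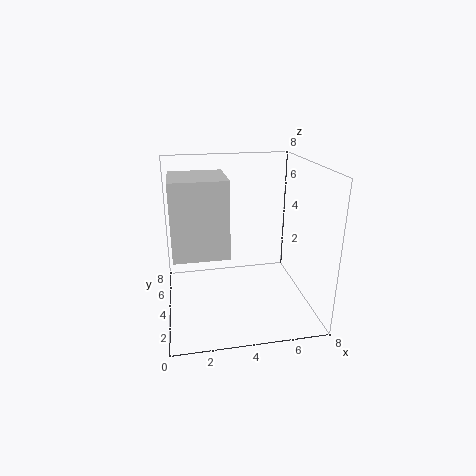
x = 0.5, y = 0.5, z = 4.5, w = 2.5, d = 2.5, c = 'lightgray'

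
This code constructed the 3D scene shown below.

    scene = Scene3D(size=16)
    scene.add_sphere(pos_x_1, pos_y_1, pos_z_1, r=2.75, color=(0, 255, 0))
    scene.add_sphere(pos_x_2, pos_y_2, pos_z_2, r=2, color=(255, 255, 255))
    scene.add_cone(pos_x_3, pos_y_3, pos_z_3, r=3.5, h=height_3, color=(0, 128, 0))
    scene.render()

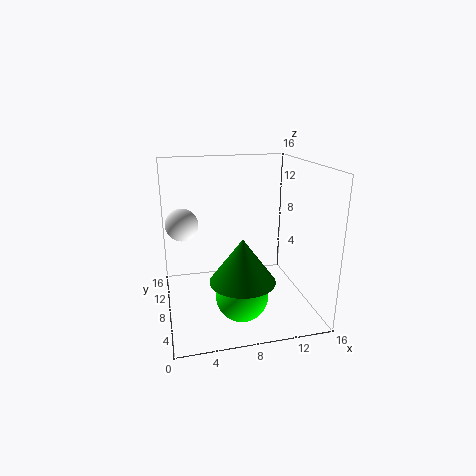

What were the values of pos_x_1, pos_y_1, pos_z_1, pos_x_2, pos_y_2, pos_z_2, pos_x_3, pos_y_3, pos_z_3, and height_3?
pos_x_1 = 7.5
pos_y_1 = 4.25
pos_z_1 = 3
pos_x_2 = 2.25
pos_y_2 = 13.25
pos_z_2 = 8.25
pos_x_3 = 7.75
pos_y_3 = 5
pos_z_3 = 4.25
height_3 = 4.75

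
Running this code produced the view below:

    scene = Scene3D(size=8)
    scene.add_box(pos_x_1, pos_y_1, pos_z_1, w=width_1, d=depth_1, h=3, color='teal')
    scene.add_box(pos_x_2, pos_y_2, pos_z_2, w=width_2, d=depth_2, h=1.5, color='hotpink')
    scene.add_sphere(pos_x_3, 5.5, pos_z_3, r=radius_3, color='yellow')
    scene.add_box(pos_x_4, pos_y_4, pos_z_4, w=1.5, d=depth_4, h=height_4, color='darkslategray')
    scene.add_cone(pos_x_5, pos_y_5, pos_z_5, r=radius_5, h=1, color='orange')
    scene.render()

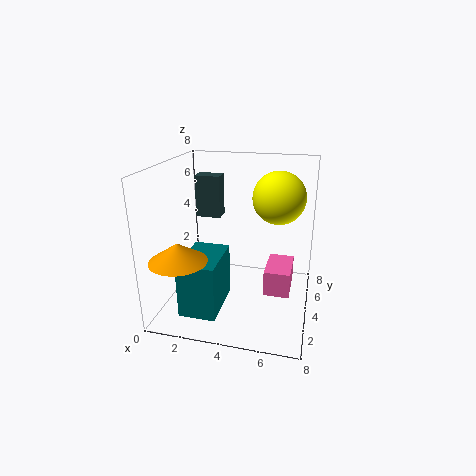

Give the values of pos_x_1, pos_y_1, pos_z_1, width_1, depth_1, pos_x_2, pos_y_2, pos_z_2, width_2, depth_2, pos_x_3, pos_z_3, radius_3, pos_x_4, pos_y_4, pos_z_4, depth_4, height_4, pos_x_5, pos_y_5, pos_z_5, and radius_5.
pos_x_1 = 1.5, pos_y_1 = 1, pos_z_1 = 0.5, width_1 = 2, depth_1 = 3, pos_x_2 = 5.5, pos_y_2 = 4, pos_z_2 = 0.5, width_2 = 1.5, depth_2 = 2.5, pos_x_3 = 6, pos_z_3 = 6, radius_3 = 1.5, pos_x_4 = 1, pos_y_4 = 5.5, pos_z_4 = 4.5, depth_4 = 1, height_4 = 2.5, pos_x_5 = 1.5, pos_y_5 = 1.5, pos_z_5 = 3.5, radius_5 = 1.5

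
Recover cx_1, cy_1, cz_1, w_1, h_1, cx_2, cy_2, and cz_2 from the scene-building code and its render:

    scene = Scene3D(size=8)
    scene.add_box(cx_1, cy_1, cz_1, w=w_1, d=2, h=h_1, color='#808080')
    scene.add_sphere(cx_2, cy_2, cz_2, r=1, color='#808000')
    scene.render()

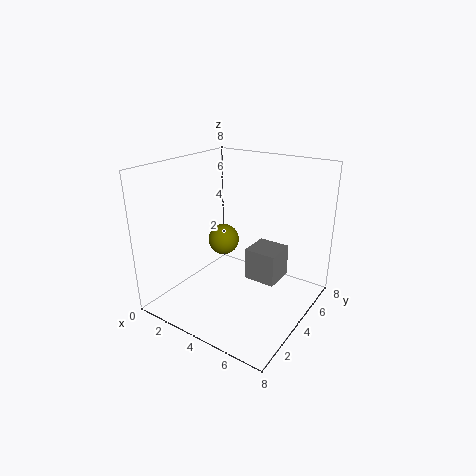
cx_1 = 3.5
cy_1 = 5.5
cz_1 = 0.5
w_1 = 2
h_1 = 2
cx_2 = 1.5
cy_2 = 6
cz_2 = 2.5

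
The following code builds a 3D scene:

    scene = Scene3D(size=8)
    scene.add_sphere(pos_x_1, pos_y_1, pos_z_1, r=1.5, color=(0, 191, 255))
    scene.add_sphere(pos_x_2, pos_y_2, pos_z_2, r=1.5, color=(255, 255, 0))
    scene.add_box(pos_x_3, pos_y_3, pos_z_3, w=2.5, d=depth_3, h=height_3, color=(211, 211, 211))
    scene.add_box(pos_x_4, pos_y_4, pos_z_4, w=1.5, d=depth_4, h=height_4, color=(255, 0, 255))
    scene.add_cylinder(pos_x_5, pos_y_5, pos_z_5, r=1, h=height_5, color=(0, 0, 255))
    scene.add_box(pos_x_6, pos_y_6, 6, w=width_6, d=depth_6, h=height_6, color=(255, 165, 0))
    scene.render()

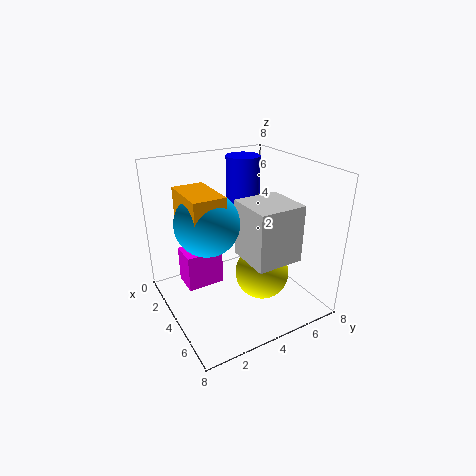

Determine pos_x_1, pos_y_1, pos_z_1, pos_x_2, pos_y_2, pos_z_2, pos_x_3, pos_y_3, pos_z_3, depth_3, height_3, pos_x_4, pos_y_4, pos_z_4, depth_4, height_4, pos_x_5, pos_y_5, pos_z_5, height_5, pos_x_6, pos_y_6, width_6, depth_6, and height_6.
pos_x_1 = 5.5
pos_y_1 = 1.5
pos_z_1 = 6
pos_x_2 = 5
pos_y_2 = 5
pos_z_2 = 2
pos_x_3 = 4.5
pos_y_3 = 3.5
pos_z_3 = 3.5
depth_3 = 2.5
height_3 = 3
pos_x_4 = 2.5
pos_y_4 = 1
pos_z_4 = 1.5
depth_4 = 2
height_4 = 2
pos_x_5 = 2
pos_y_5 = 5.5
pos_z_5 = 5
height_5 = 3
pos_x_6 = 4
pos_y_6 = 0.5
width_6 = 2.5
depth_6 = 1.5
height_6 = 1.5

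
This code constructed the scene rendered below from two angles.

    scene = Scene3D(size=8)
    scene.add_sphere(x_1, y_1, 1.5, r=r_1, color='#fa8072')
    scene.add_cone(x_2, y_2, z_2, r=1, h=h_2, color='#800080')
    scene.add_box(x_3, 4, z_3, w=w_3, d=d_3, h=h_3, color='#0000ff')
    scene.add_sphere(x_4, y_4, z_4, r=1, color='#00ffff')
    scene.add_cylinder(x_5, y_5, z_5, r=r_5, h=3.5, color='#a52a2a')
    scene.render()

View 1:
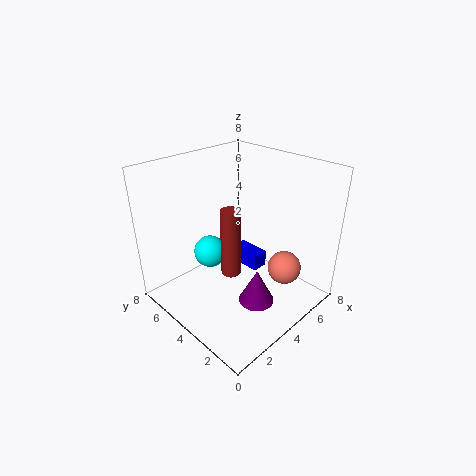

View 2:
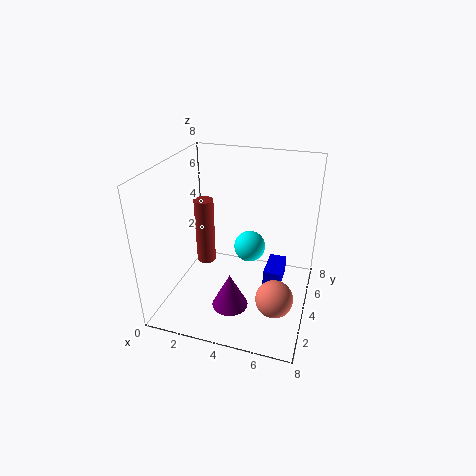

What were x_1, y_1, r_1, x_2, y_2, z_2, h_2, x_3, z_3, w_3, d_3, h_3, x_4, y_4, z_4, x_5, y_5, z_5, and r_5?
x_1 = 6.5
y_1 = 2.5
r_1 = 1
x_2 = 4
y_2 = 2.5
z_2 = 0.5
h_2 = 2
x_3 = 5.5
z_3 = 1
w_3 = 1
d_3 = 2
h_3 = 1
x_4 = 4
y_4 = 6.5
z_4 = 2
x_5 = 2.5
y_5 = 3
z_5 = 3
r_5 = 0.5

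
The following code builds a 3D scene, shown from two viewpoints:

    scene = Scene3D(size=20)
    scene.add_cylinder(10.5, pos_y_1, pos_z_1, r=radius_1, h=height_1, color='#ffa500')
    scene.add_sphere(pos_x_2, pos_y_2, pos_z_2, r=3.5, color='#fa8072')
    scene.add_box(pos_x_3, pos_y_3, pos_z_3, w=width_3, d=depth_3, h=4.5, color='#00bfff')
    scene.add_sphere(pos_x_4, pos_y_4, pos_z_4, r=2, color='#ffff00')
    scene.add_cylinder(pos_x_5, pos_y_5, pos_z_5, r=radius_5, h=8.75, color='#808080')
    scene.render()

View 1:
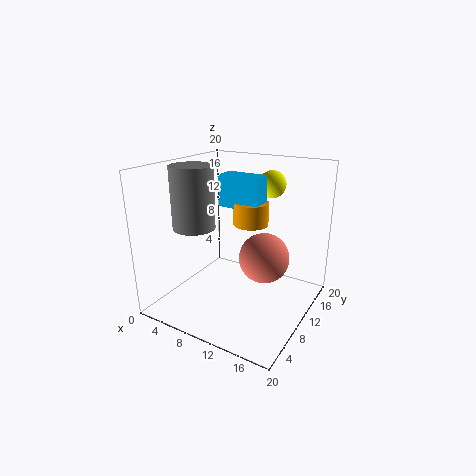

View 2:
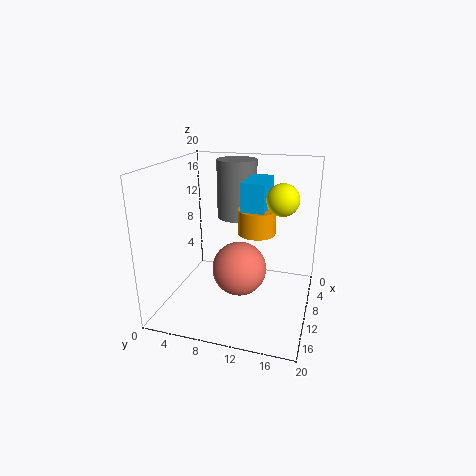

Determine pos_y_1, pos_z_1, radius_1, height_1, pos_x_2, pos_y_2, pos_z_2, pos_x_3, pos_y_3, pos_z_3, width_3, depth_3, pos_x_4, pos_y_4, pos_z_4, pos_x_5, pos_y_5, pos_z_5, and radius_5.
pos_y_1 = 12.75
pos_z_1 = 11.25
radius_1 = 2.5
height_1 = 3.25
pos_x_2 = 13.5
pos_y_2 = 11.25
pos_z_2 = 7.25
pos_x_3 = 6.25
pos_y_3 = 11
pos_z_3 = 13.75
width_3 = 6
depth_3 = 3
pos_x_4 = 12
pos_y_4 = 16.25
pos_z_4 = 16.5
pos_x_5 = 4
pos_y_5 = 8
pos_z_5 = 11
radius_5 = 3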